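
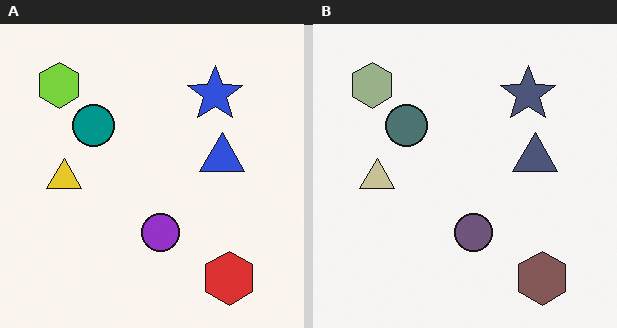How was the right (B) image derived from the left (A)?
This is the original image made much more muted (saturation change).

All colors are more muted and greyish — a global saturation change.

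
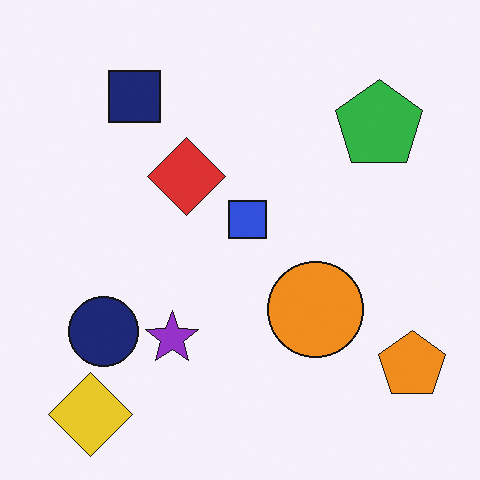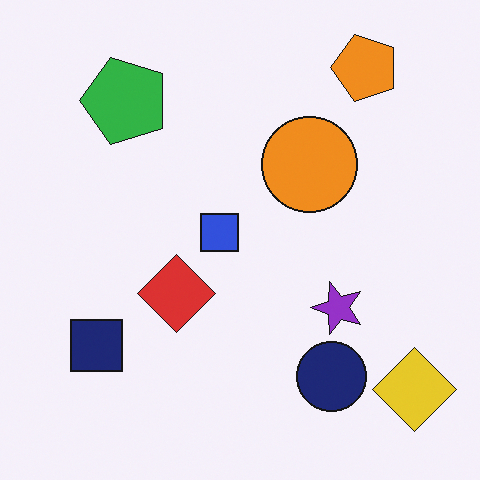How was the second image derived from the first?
The transformation is: rotated 90° counter-clockwise.

The yellow diamond sits in the bottom-left of the first image and the bottom-right of the second — consistent with a whole-image 90° counter-clockwise rotation.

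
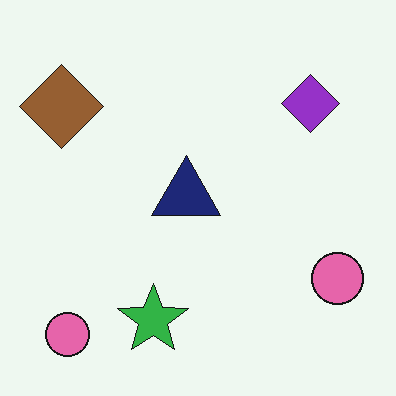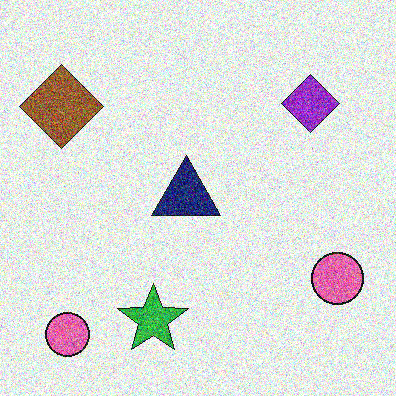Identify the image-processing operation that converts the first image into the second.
This is the original image degraded with a thick layer of grain.

Random speckle covers the whole image, including the flat background.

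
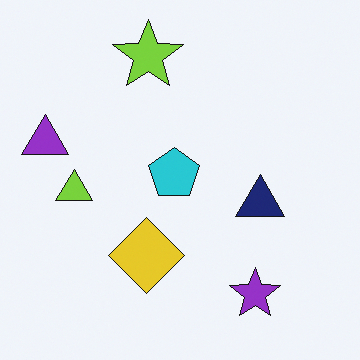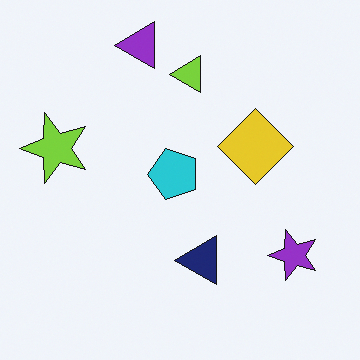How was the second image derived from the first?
The transformation is: transposed (reflected across the top-left ↔ bottom-right diagonal).

Shapes have swapped their row and column positions — what was in the top-right is now in the bottom-left — a diagonal reflection.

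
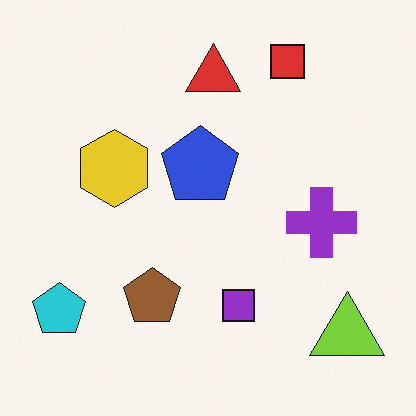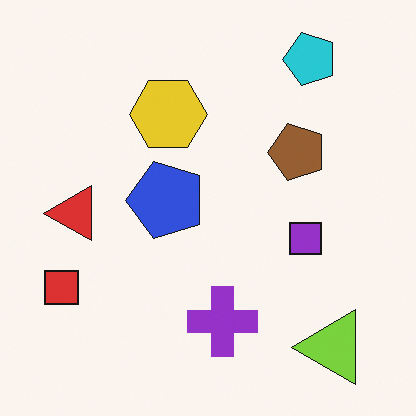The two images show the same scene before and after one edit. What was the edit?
It was transposed (reflected across the top-left ↔ bottom-right diagonal).

Shapes have swapped their row and column positions — what was in the top-right is now in the bottom-left — a diagonal reflection.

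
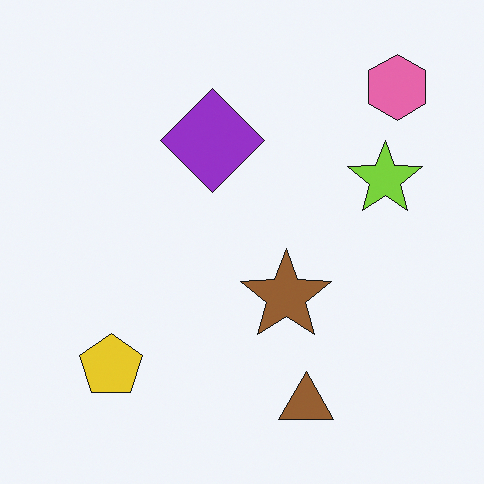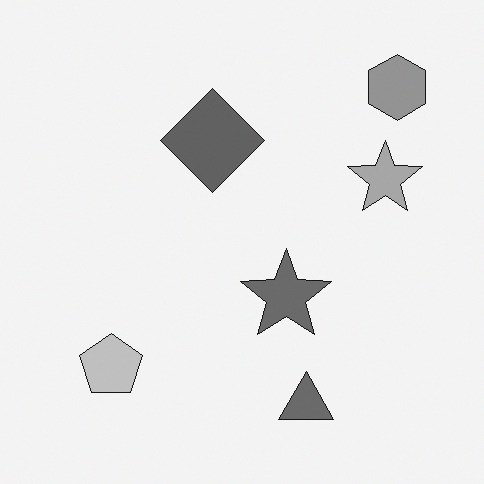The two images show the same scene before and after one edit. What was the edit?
The image was converted to grayscale.

All color is removed — every shape is now a shade of grey.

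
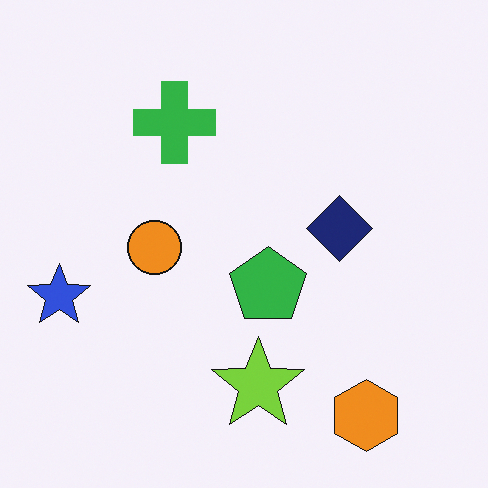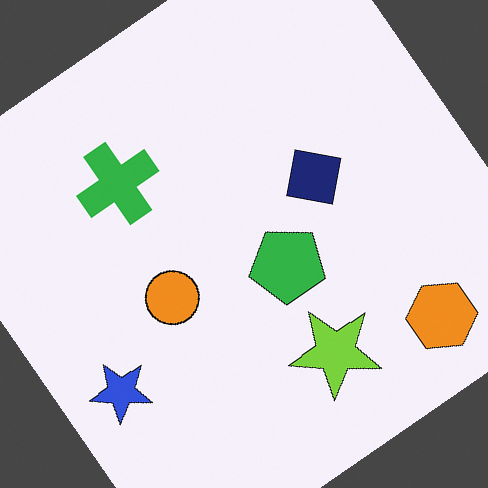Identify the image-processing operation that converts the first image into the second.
This is the original image rotated counter-clockwise by a large amount — several tens of degrees.

Every shape is tilted by the same angle and the image corners show triangular fill wedges — a whole-image rotation by a non-right angle.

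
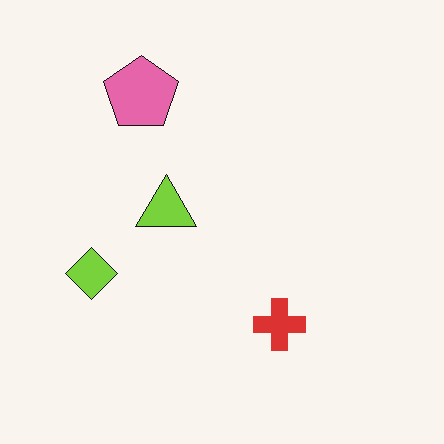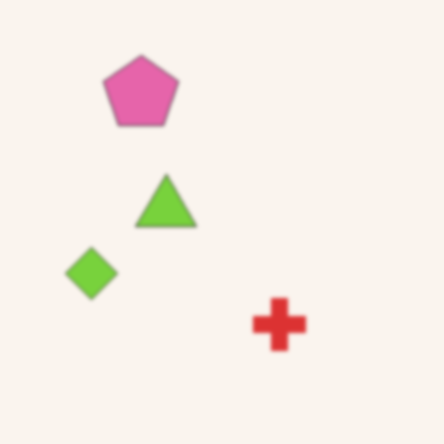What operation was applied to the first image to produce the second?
The transformation is: slightly softened.

Shape edges and outlines are uniformly softened across the whole image.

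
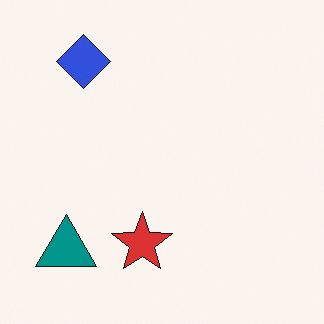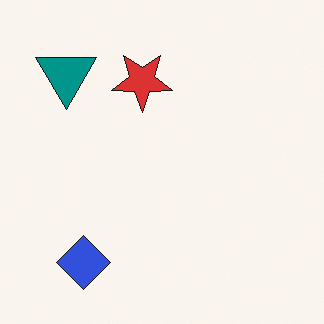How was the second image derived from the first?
The second image is the first flipped vertically (top ↔ bottom).

The blue diamond is in the top-left of the first image and the bottom-left of the second — shapes on opposite sides of the horizontal midline have swapped in a mirror flip.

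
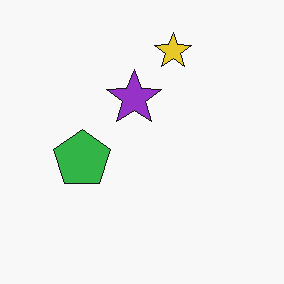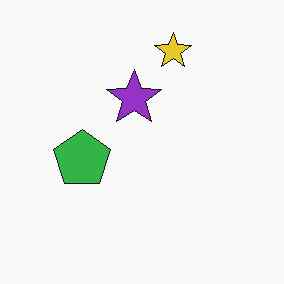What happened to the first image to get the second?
It was given moderate JPEG compression.

Blocky 8×8 compression artifacts appear around shape edges and the flat background shows ringing — characteristic JPEG degradation.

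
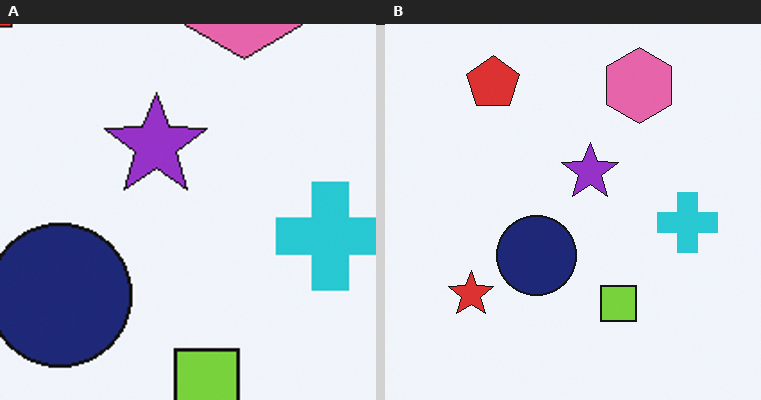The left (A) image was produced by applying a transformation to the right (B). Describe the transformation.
Cropped to a noticeably smaller region and rescaled.

The visible shapes are larger and the field of view is narrower; shapes near the original edges may be partly or wholly outside the frame — a crop-and-rescale.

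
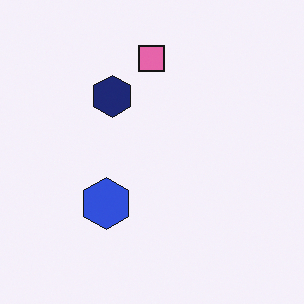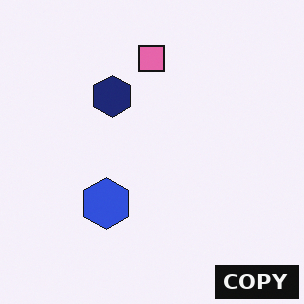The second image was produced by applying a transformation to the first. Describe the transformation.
It was watermarked with the text "COPY" in the lower-right corner.

A dark label reading "COPY" appears in the lower-right corner.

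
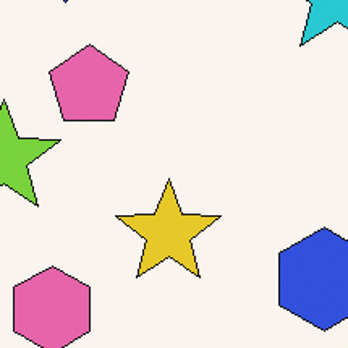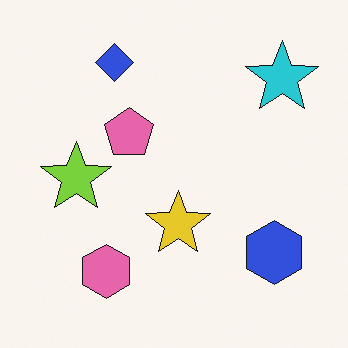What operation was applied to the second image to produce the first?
Cropped to a noticeably smaller region and rescaled.

The visible shapes are larger and the field of view is narrower; shapes near the original edges may be partly or wholly outside the frame — a crop-and-rescale.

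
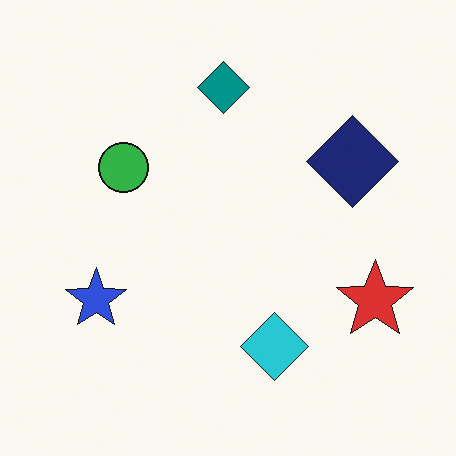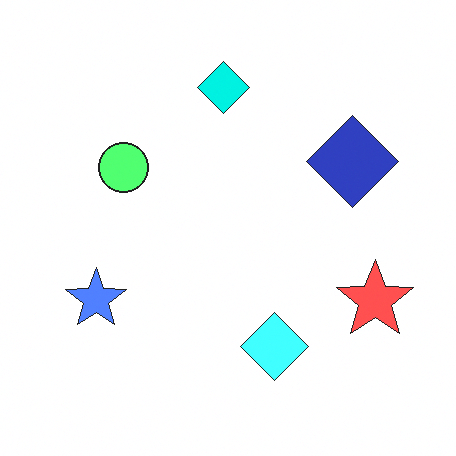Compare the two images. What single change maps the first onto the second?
The second image is the first brightened a lot.

Every pixel — background and shapes alike — is uniformly brightened.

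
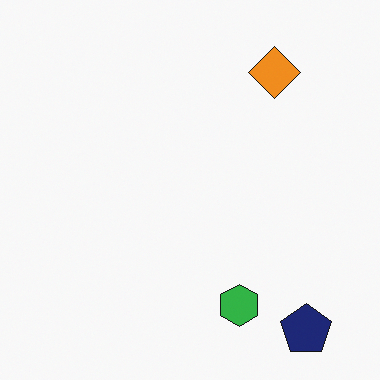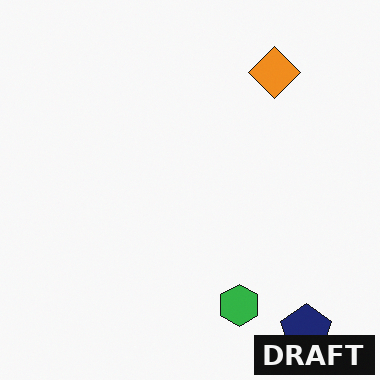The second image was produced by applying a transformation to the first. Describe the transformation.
The image was watermarked with the text "DRAFT" in the lower-right corner.

A dark label reading "DRAFT" appears in the lower-right corner.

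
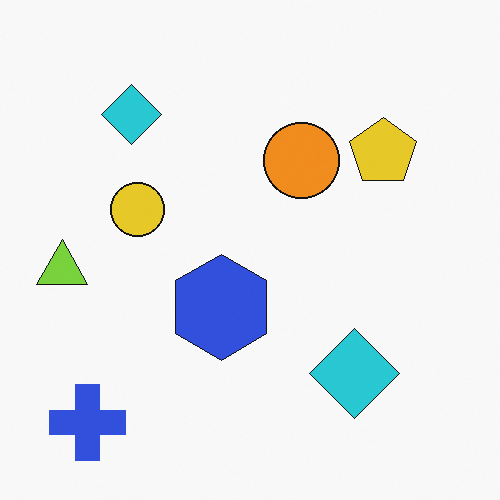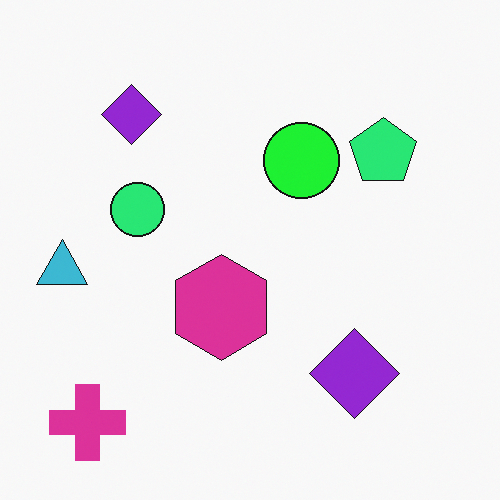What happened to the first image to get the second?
Hue-shifted noticeably.

Every shape's color has rotated by the same amount around the hue wheel — a uniform hue shift.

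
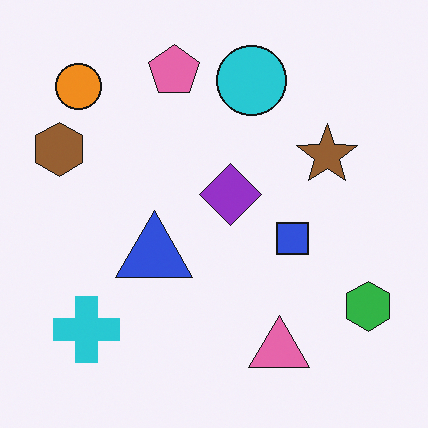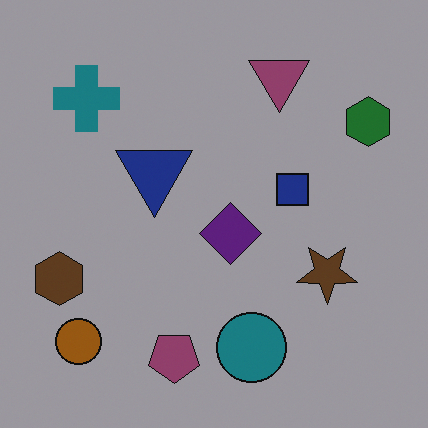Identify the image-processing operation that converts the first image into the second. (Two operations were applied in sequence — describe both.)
Flipped vertically (top ↔ bottom), then noticeably darkened.

The pink pentagon is in the top of the first image and the bottom of the second — shapes on opposite sides of the horizontal midline have swapped in a mirror flip. Every pixel — background and shapes alike — is uniformly darkened.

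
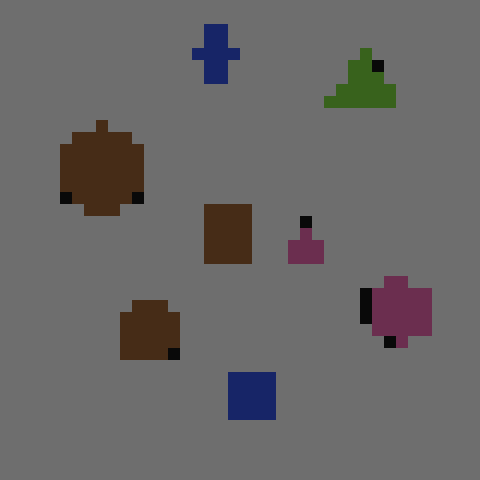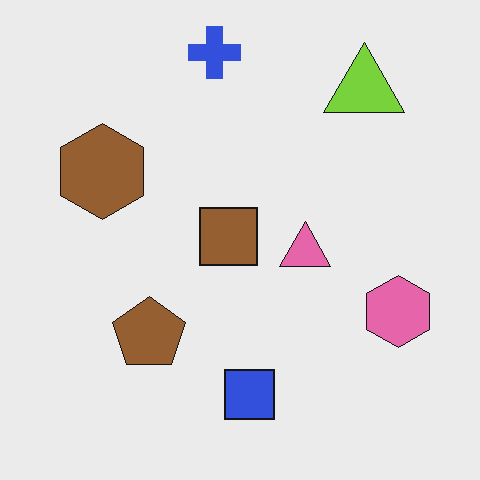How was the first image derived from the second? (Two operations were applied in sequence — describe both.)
Noticeably darkened, then coarsely pixelated.

Every pixel — background and shapes alike — is uniformly darkened. Shapes are reduced to large square blocks; fine edges and outlines are lost — a downscale-then-upscale (mosaic) effect.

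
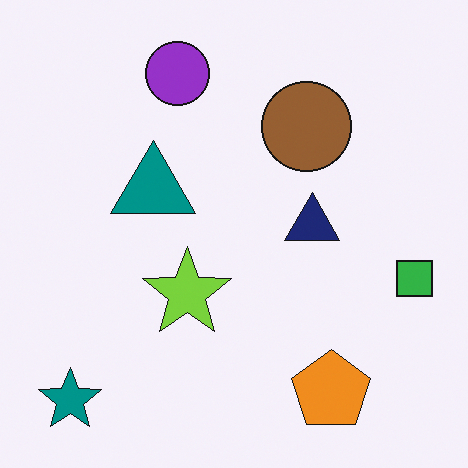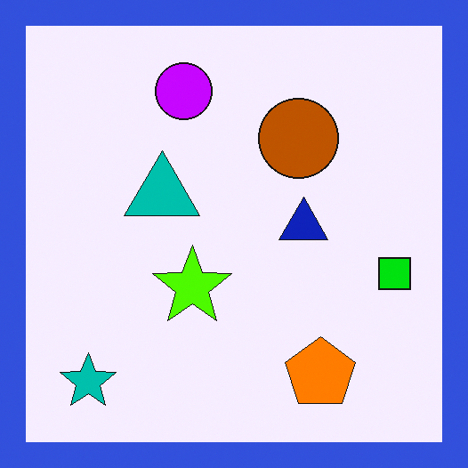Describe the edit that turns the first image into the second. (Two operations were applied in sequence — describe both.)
This is the original image heavily oversaturated, then framed with a blue border.

All colors are more vivid — a global saturation change. A solid blue frame runs around the edge of the second image, with the content slightly shrunk inside it.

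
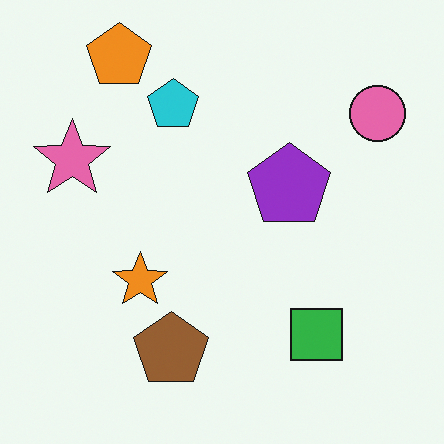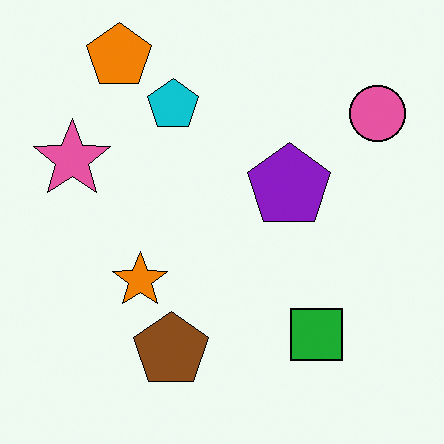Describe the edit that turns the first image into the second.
The image was given slightly increased contrast.

Tones are pushed away from mid-grey across the whole image — a global contrast change.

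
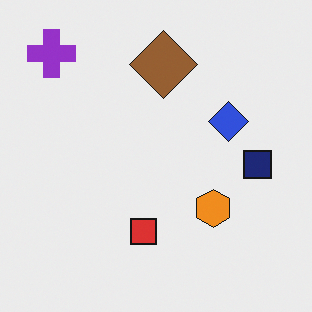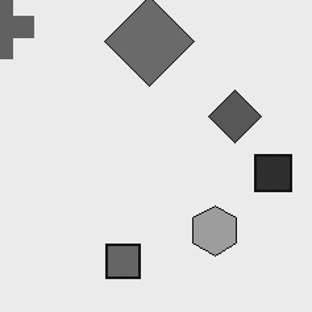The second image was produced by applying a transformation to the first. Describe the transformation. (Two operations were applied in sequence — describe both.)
The transformation is: cropped slightly and scaled back up, then converted to grayscale.

The visible shapes are larger and the field of view is narrower; shapes near the original edges may be partly or wholly outside the frame — a crop-and-rescale. All color is removed — every shape is now a shade of grey.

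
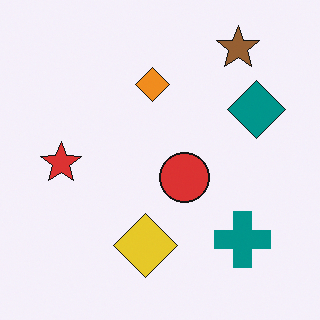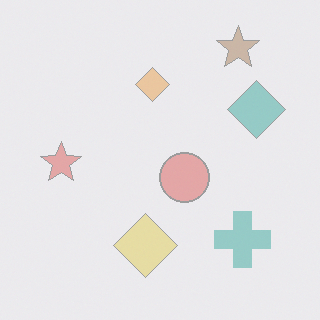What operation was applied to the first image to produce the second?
The second image is the first given much lower contrast.

Tones are pushed toward mid-grey across the whole image — a global contrast change.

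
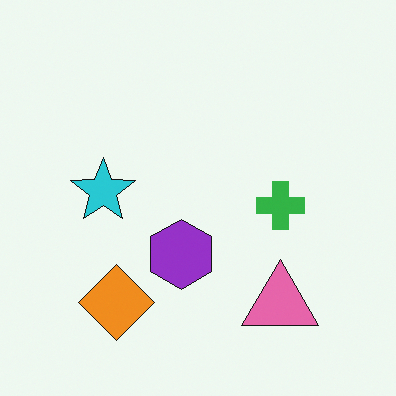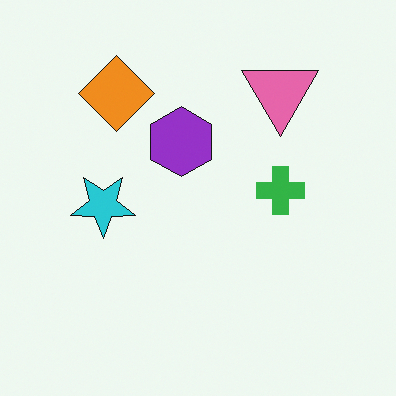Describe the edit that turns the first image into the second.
It was flipped vertically (top ↔ bottom).

The pink triangle is in the bottom-right of the first image and the top-right of the second — shapes on opposite sides of the horizontal midline have swapped in a mirror flip.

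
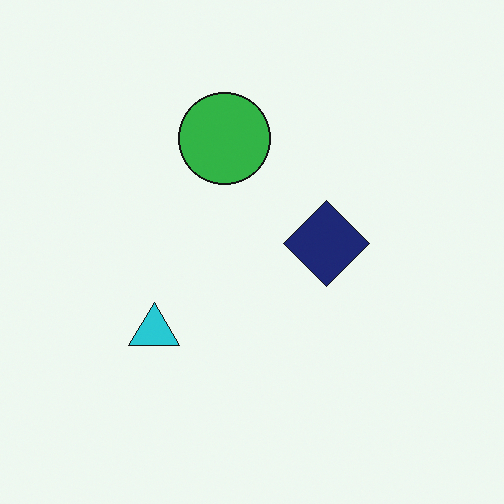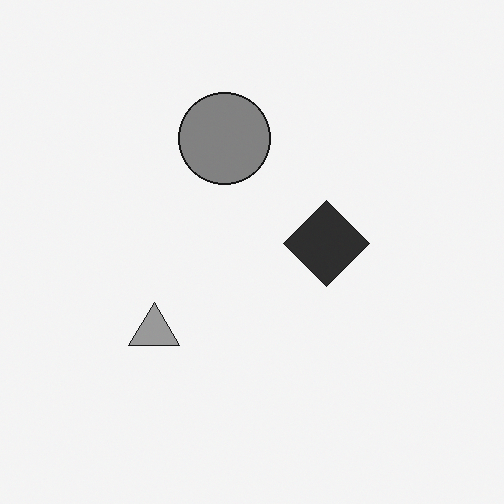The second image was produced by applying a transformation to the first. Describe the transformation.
The second image is the first converted to grayscale.

All color is removed — every shape is now a shade of grey.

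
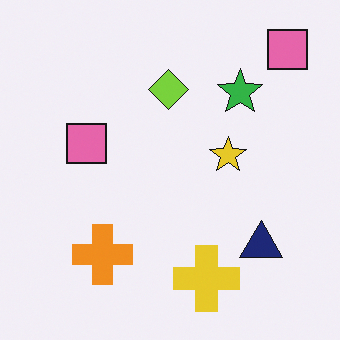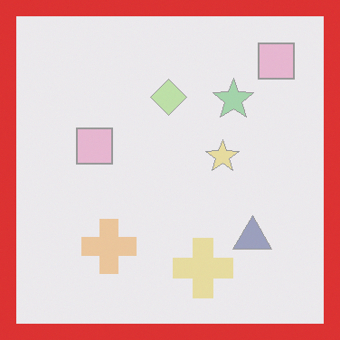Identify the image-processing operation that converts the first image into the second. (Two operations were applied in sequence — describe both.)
The image was given much lower contrast, then framed with a red border.

Tones are pushed toward mid-grey across the whole image — a global contrast change. A solid red frame runs around the edge of the second image, with the content slightly shrunk inside it.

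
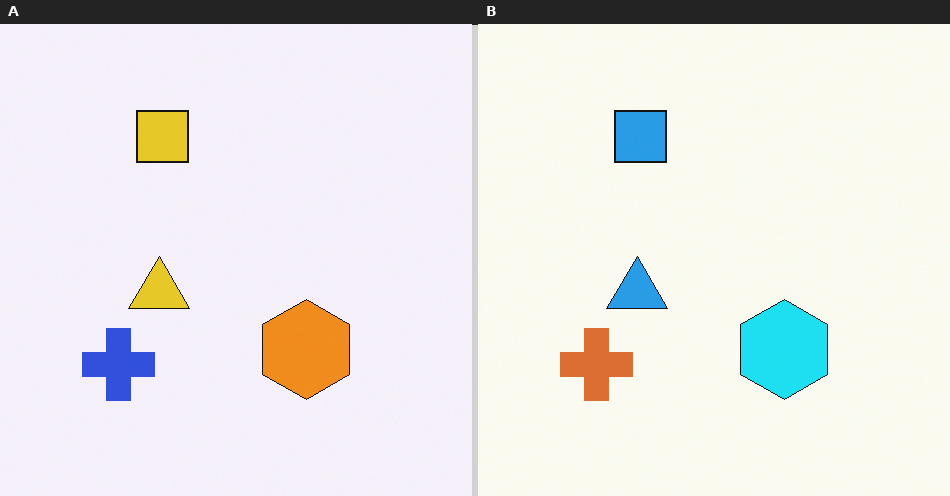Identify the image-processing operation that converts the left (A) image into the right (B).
The image was hue-shifted noticeably.

Every shape's color has rotated by the same amount around the hue wheel — a uniform hue shift.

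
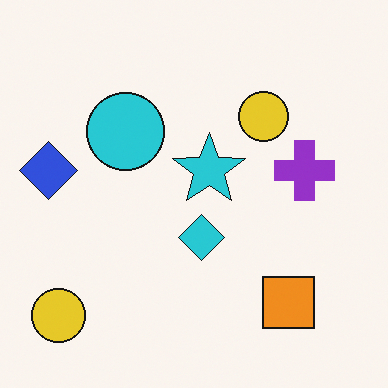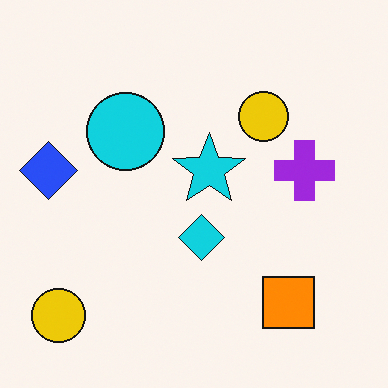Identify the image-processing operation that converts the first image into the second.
The second image is the first slightly oversaturated.

All colors are more vivid — a global saturation change.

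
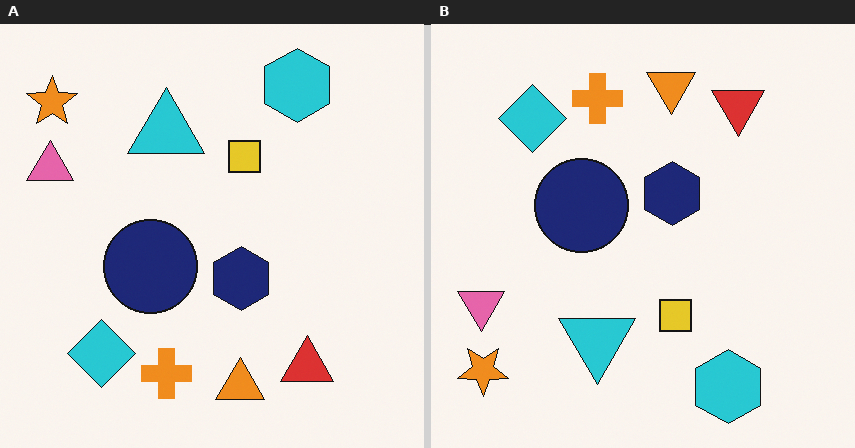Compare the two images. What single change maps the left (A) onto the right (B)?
This is the original image flipped vertically (top ↔ bottom).

The cyan hexagon is in the top-right of the left (A) image and the bottom-right of the right (B) — shapes on opposite sides of the horizontal midline have swapped in a mirror flip.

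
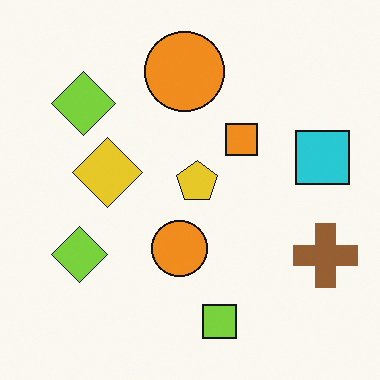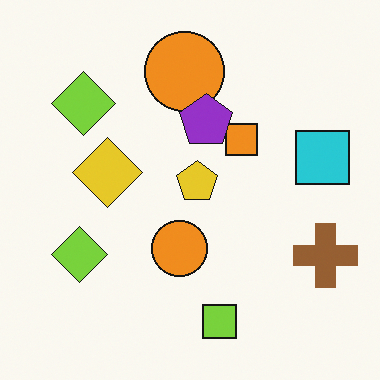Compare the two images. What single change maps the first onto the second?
The second image is the first overlaid with an additional purple pentagon.

A purple pentagon appears in the second image that is absent from the first.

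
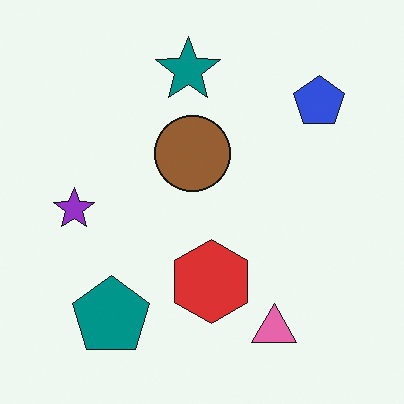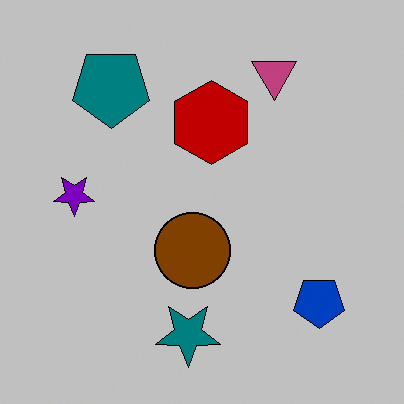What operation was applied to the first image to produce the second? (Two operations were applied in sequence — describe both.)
The second image is the first heavily posterized to just a handful of flat colors, then flipped vertically (top ↔ bottom).

Each flat color has snapped to a coarser quantized level — most visibly, the near-white background has dropped to a flat grey. The teal star is in the top of the first image and the bottom of the second — shapes on opposite sides of the horizontal midline have swapped in a mirror flip.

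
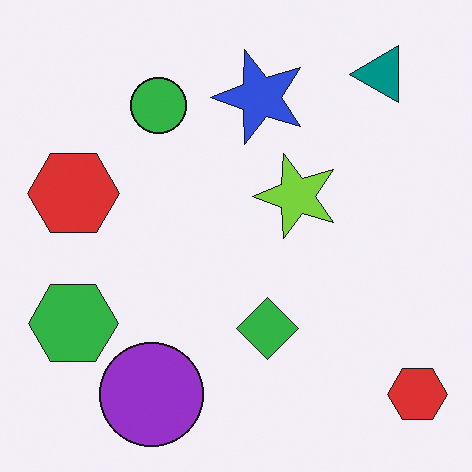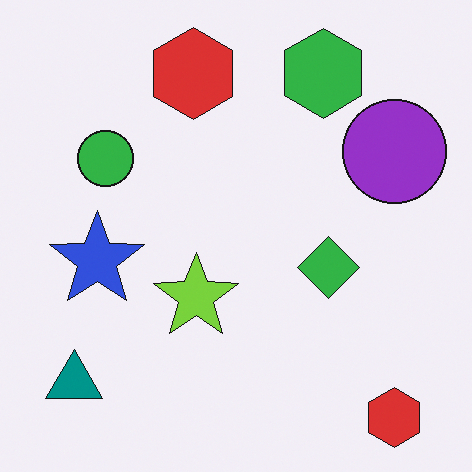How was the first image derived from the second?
It was transposed (reflected across the top-left ↔ bottom-right diagonal).

Shapes have swapped their row and column positions — what was in the top-right is now in the bottom-left — a diagonal reflection.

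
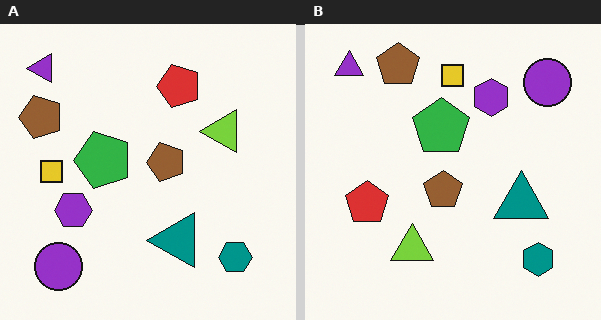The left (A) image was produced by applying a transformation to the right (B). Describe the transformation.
This is the original image transposed (reflected across the top-left ↔ bottom-right diagonal).

Shapes have swapped their row and column positions — what was in the top-right is now in the bottom-left — a diagonal reflection.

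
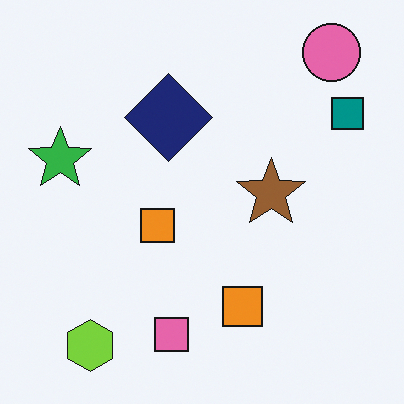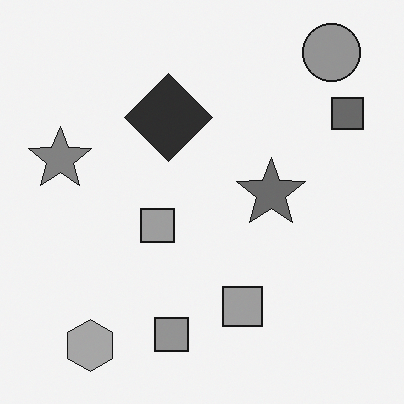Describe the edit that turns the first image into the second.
The second image is the first converted to grayscale.

All color is removed — every shape is now a shade of grey.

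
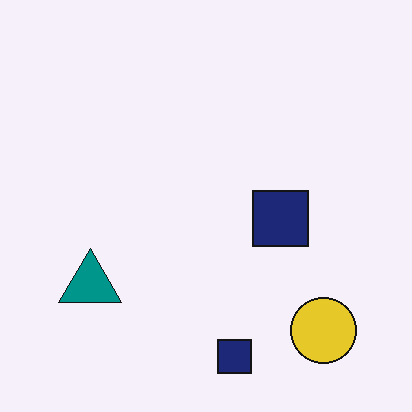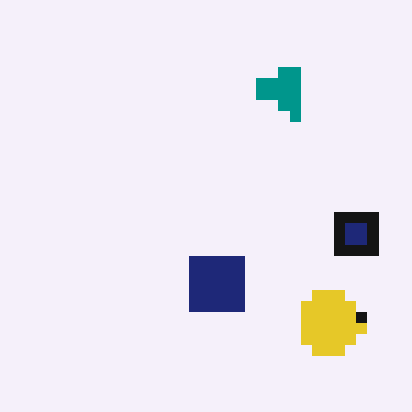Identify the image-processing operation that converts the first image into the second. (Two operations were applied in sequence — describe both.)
It was coarsely pixelated, then transposed (reflected across the top-left ↔ bottom-right diagonal).

Shapes are reduced to large square blocks; fine edges and outlines are lost — a downscale-then-upscale (mosaic) effect. Shapes have swapped their row and column positions — what was in the top-right is now in the bottom-left — a diagonal reflection.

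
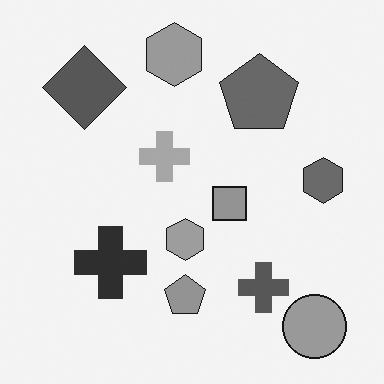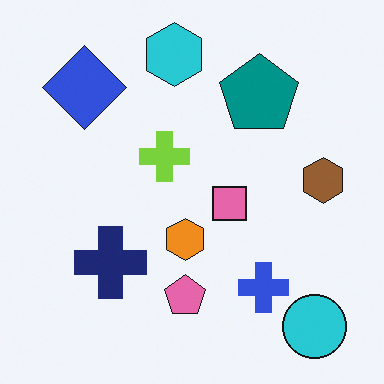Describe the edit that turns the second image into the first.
It was converted to grayscale.

All color is removed — every shape is now a shade of grey.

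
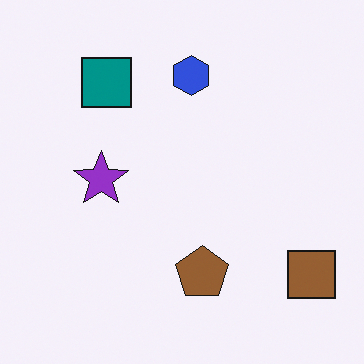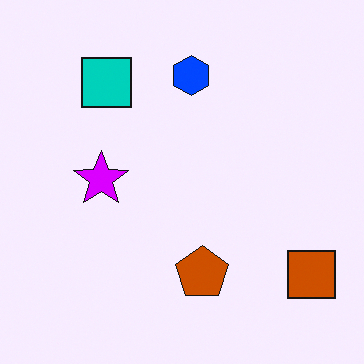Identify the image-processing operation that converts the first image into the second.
The image was made much more vivid (saturation change).

All colors are more vivid — a global saturation change.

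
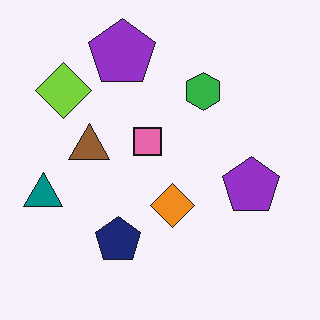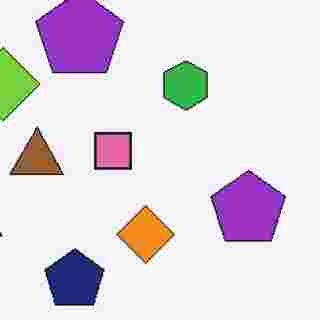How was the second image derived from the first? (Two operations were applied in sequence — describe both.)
The image was cropped slightly and scaled back up, then heavily JPEG-compressed with obvious blocking artifacts.

The visible shapes are larger and the field of view is narrower; shapes near the original edges may be partly or wholly outside the frame — a crop-and-rescale. Blocky 8×8 compression artifacts appear around shape edges and the flat background shows ringing — characteristic JPEG degradation.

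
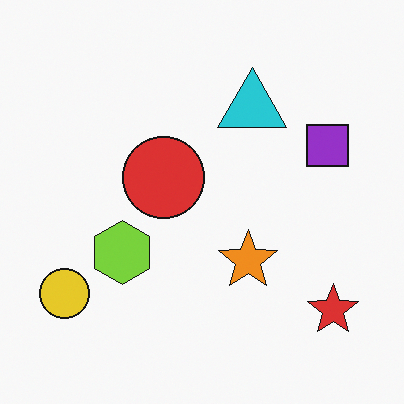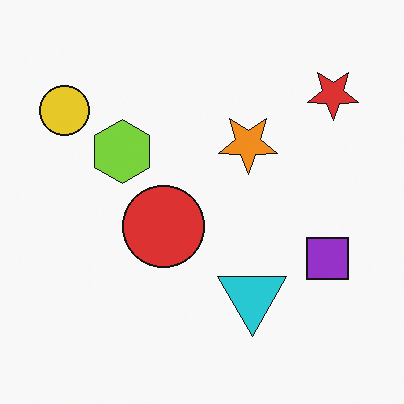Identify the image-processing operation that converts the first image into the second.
The second image is the first flipped vertically (top ↔ bottom).

The red star is in the bottom-right of the first image and the top-right of the second — shapes on opposite sides of the horizontal midline have swapped in a mirror flip.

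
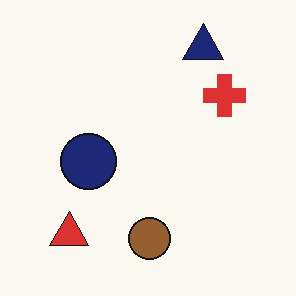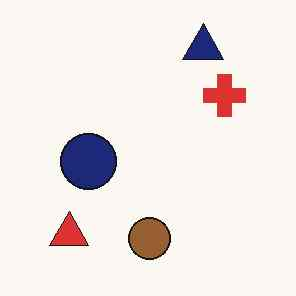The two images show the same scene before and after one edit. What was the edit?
The transformation is: JPEG-compressed with visible artifacts.

Blocky 8×8 compression artifacts appear around shape edges and the flat background shows ringing — characteristic JPEG degradation.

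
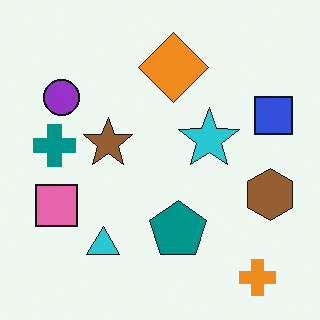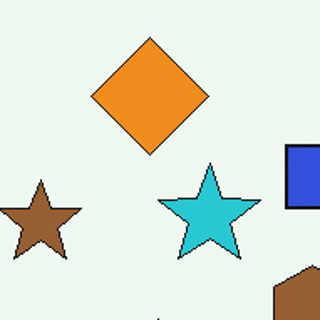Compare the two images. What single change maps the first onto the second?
Cropped to a noticeably smaller region and rescaled.

The visible shapes are larger and the field of view is narrower; shapes near the original edges may be partly or wholly outside the frame — a crop-and-rescale.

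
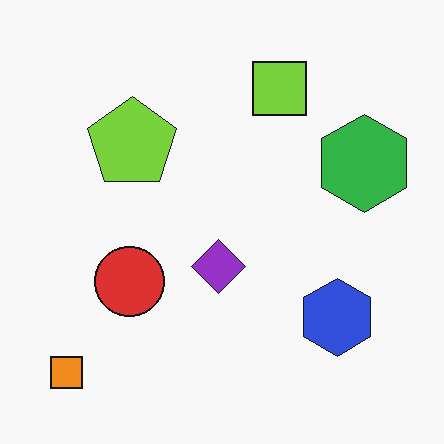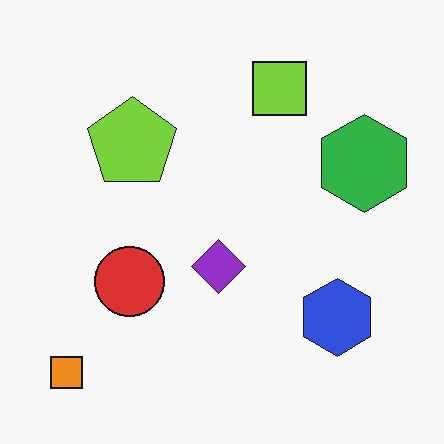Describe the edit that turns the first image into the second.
The image was JPEG-compressed with visible artifacts.

Blocky 8×8 compression artifacts appear around shape edges and the flat background shows ringing — characteristic JPEG degradation.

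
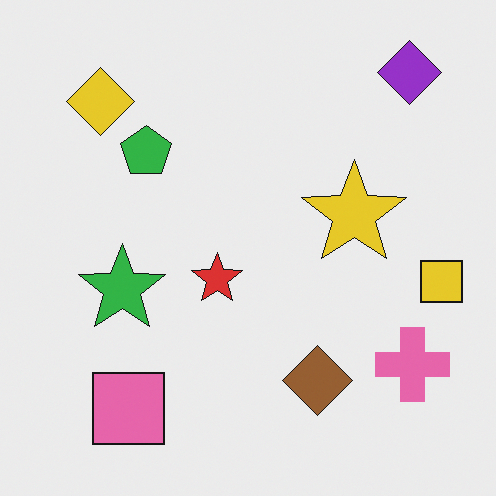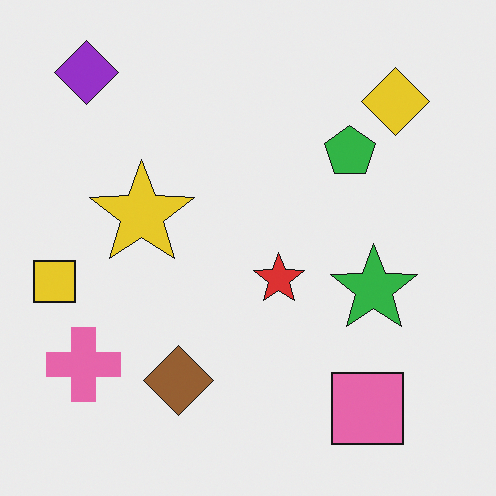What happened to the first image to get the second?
It was flipped horizontally (left ↔ right).

The yellow square is in the right of the first image and the left of the second — shapes on opposite sides of the vertical midline have swapped in a mirror flip.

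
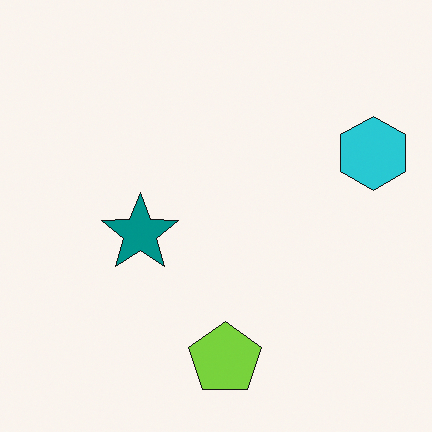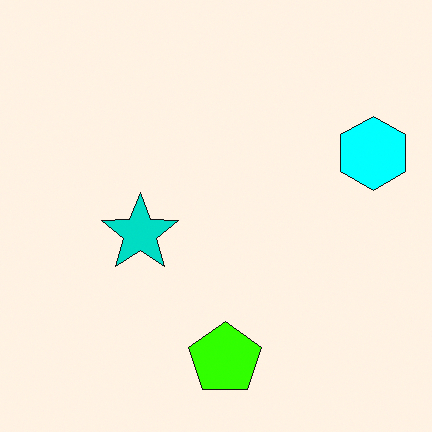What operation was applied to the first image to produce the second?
This is the original image made much more vivid (saturation change).

All colors are more vivid — a global saturation change.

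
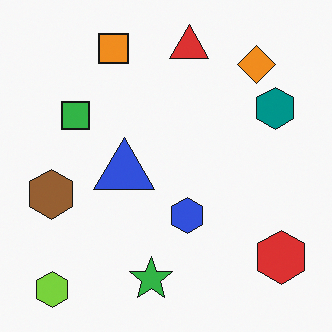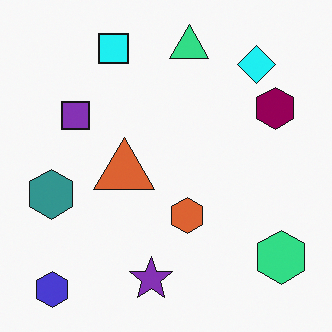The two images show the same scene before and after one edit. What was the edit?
This is the original image hue-shifted through roughly a third of the color wheel.

Every shape's color has rotated by the same amount around the hue wheel — a uniform hue shift.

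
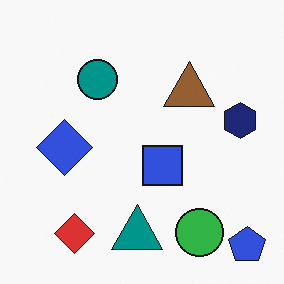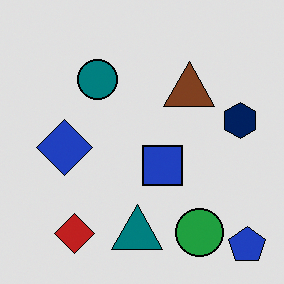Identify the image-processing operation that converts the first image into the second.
The second image is the first posterized to a reduced palette.

Each flat color has snapped to a coarser quantized level — most visibly, the near-white background has dropped to a flat grey.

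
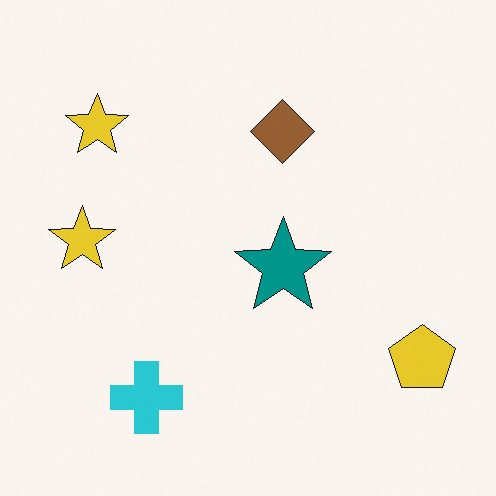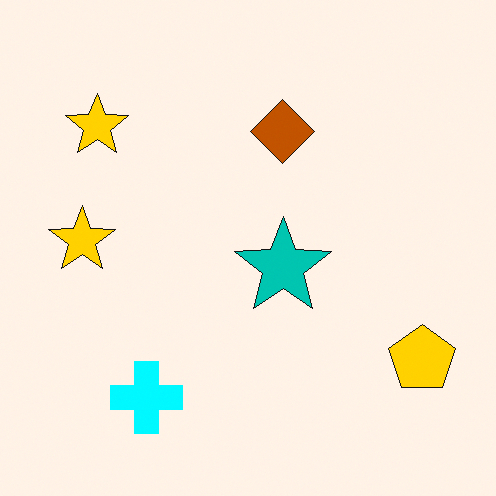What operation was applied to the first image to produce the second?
Made much more vivid (saturation change).

All colors are more vivid — a global saturation change.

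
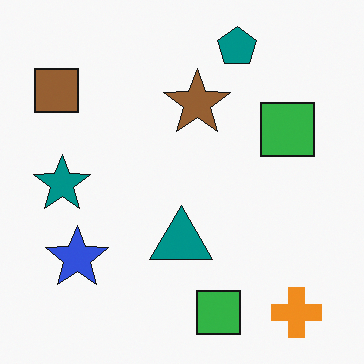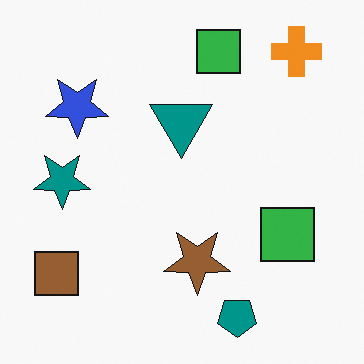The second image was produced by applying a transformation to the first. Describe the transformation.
The second image is the first flipped vertically (top ↔ bottom).

The teal pentagon is in the top of the first image and the bottom of the second — shapes on opposite sides of the horizontal midline have swapped in a mirror flip.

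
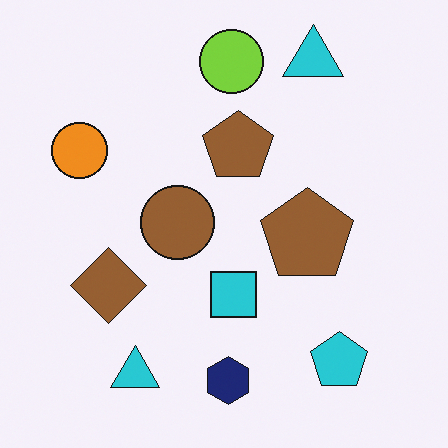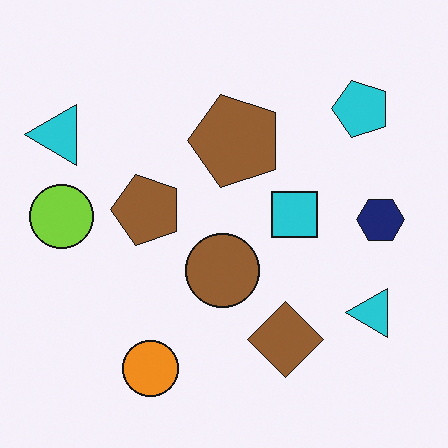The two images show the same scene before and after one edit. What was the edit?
The transformation is: rotated 90° counter-clockwise.

The cyan pentagon sits in the bottom-right of the first image and the top-right of the second — consistent with a whole-image 90° counter-clockwise rotation.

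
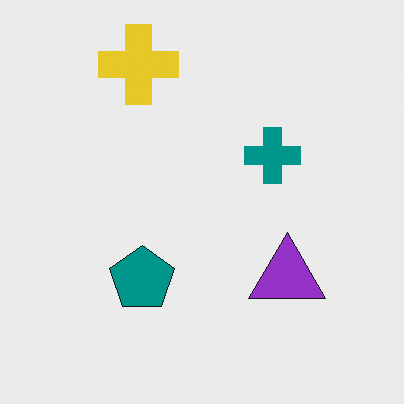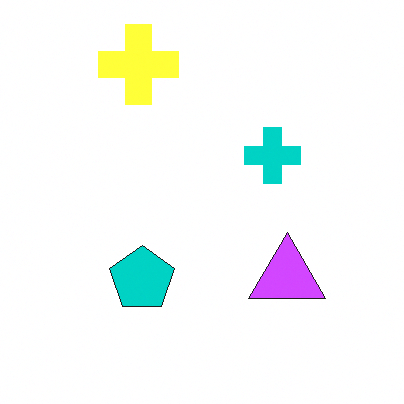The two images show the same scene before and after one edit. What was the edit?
The image was brightened a lot.

Every pixel — background and shapes alike — is uniformly brightened.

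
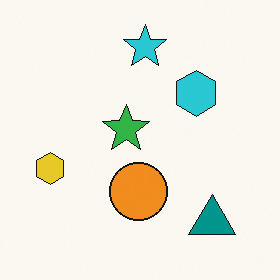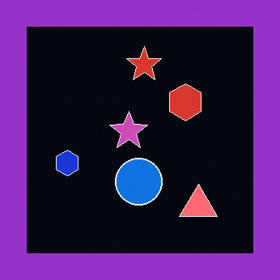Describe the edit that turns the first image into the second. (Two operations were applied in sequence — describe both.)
The image was color-inverted (negative), then framed with a purple border.

The light background has become dark and every shape's color is its complement — a photographic negative. A solid purple frame runs around the edge of the second image, with the content slightly shrunk inside it.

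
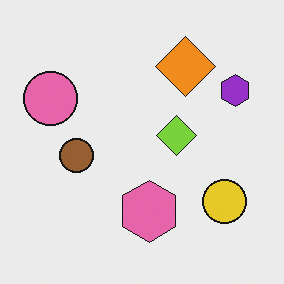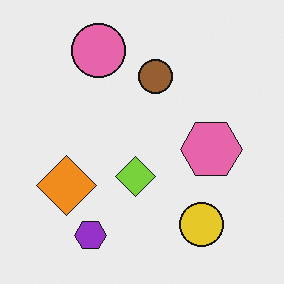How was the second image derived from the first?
The image was transposed (reflected across the top-left ↔ bottom-right diagonal).

Shapes have swapped their row and column positions — what was in the top-right is now in the bottom-left — a diagonal reflection.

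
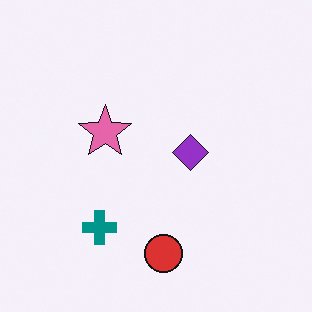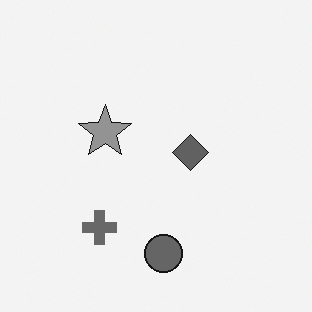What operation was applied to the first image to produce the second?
This is the original image converted to grayscale.

All color is removed — every shape is now a shade of grey.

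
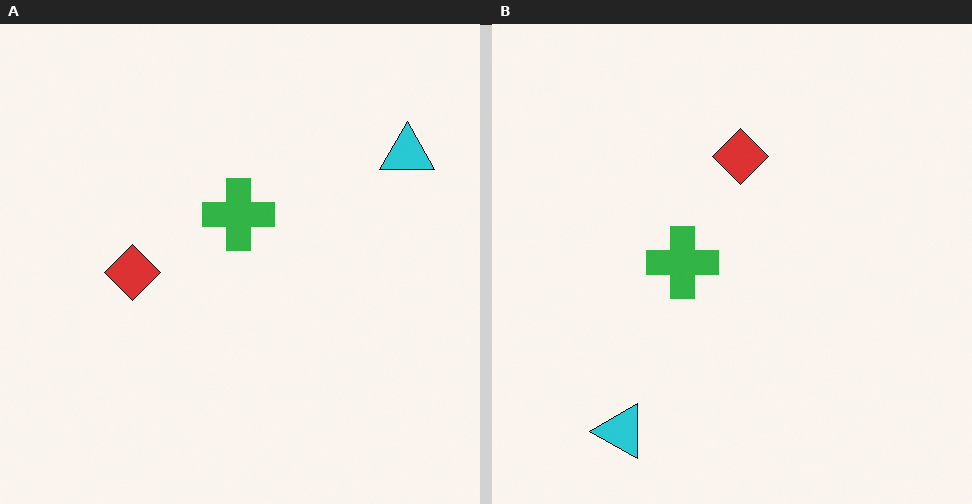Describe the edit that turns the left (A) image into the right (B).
The right (B) image is the left (A) transposed (reflected across the top-left ↔ bottom-right diagonal).

Shapes have swapped their row and column positions — what was in the top-right is now in the bottom-left — a diagonal reflection.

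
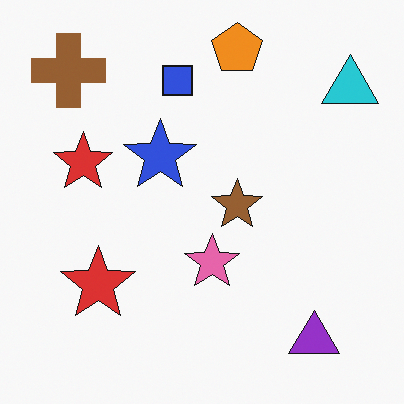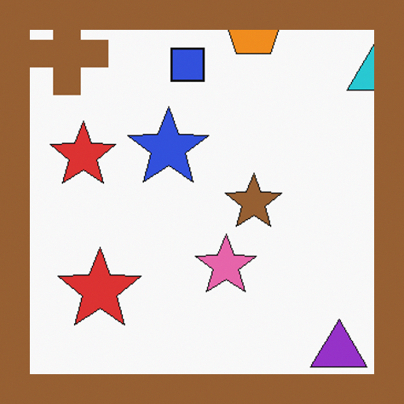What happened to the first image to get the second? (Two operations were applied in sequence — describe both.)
This is the original image cropped slightly and scaled back up, then framed with a brown border.

The visible shapes are larger and the field of view is narrower; shapes near the original edges may be partly or wholly outside the frame — a crop-and-rescale. A solid brown frame runs around the edge of the second image, with the content slightly shrunk inside it.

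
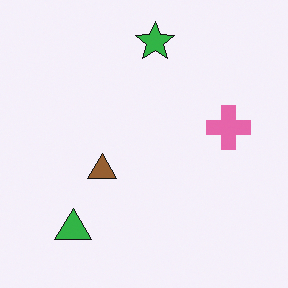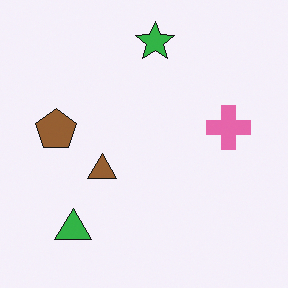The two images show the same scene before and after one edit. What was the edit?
The transformation is: overlaid with an additional brown pentagon.

A brown pentagon appears in the second image that is absent from the first.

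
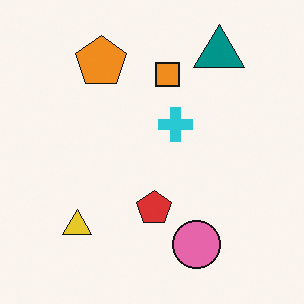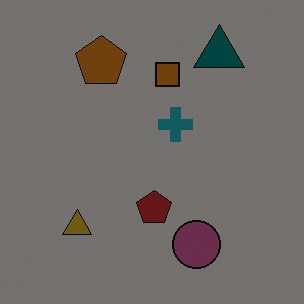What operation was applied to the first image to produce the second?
The transformation is: noticeably darkened.

Every pixel — background and shapes alike — is uniformly darkened.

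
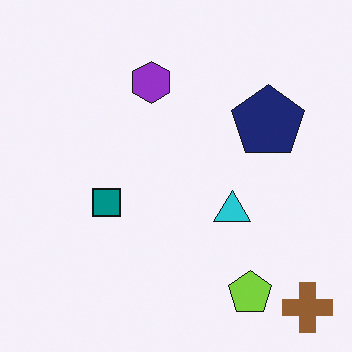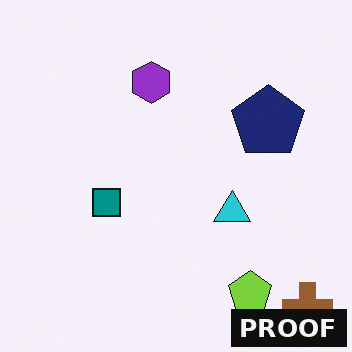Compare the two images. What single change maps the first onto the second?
The image was watermarked with the text "PROOF" in the lower-right corner.

A dark label reading "PROOF" appears in the lower-right corner.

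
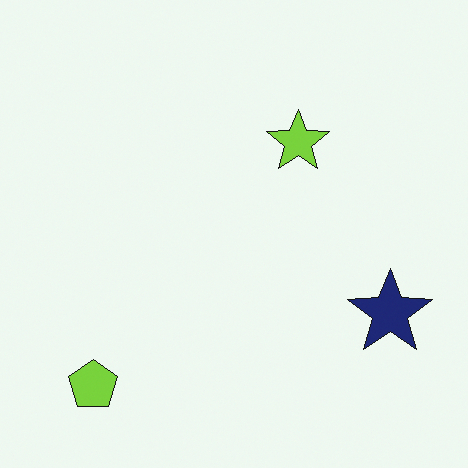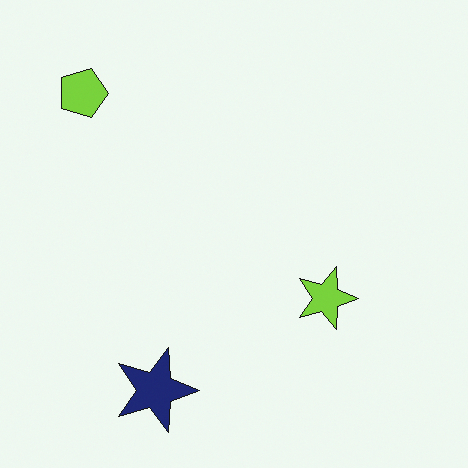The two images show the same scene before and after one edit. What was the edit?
The second image is the first rotated 90° clockwise.

The lime pentagon sits in the bottom-left of the first image and the top-left of the second — consistent with a whole-image 90° clockwise rotation.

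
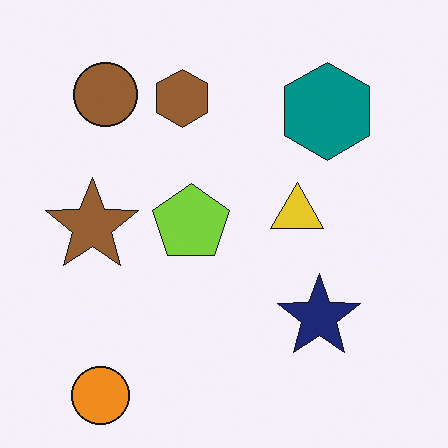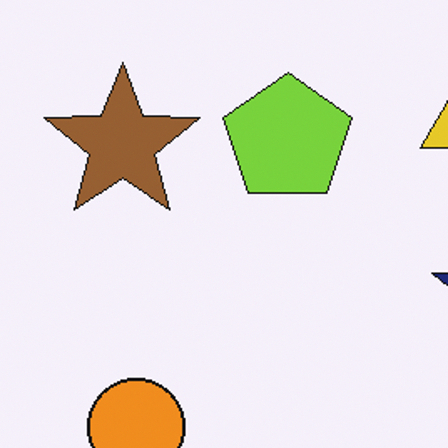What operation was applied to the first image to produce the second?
The transformation is: cropped to a noticeably smaller region and rescaled.

The visible shapes are larger and the field of view is narrower; shapes near the original edges may be partly or wholly outside the frame — a crop-and-rescale.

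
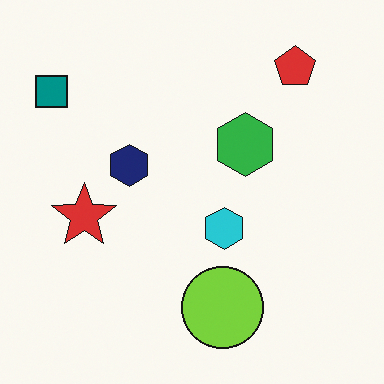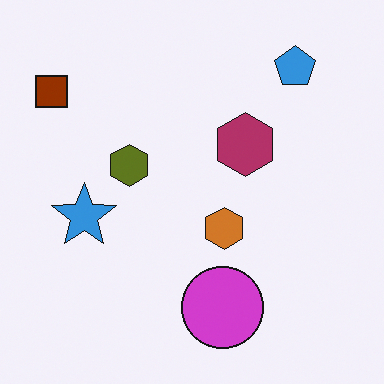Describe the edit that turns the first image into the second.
It was hue-shifted by a large amount.

Every shape's color has rotated by the same amount around the hue wheel — a uniform hue shift.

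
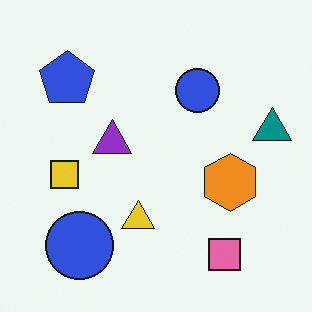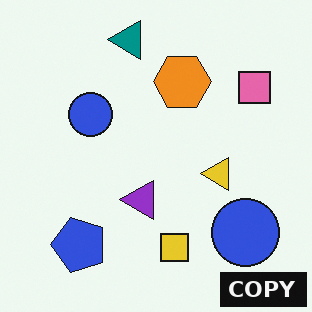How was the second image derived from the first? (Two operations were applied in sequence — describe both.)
The second image is the first rotated 90° counter-clockwise, then watermarked with the text "COPY" in the lower-right corner.

The pink square sits in the bottom-right of the first image and the top-right of the second — consistent with a whole-image 90° counter-clockwise rotation. A dark label reading "COPY" appears in the lower-right corner.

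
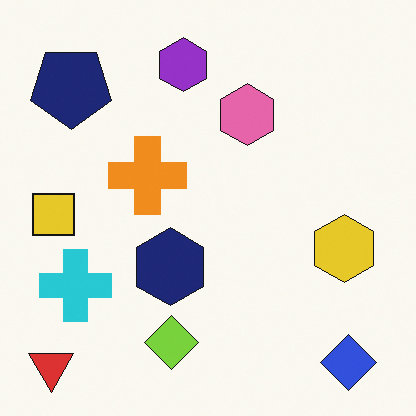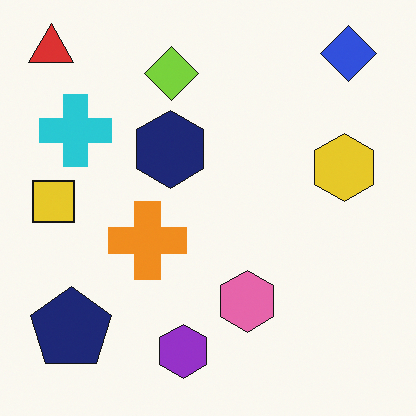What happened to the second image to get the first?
The image was flipped vertically (top ↔ bottom).

The red triangle is in the top-left of the second image and the bottom-left of the first — shapes on opposite sides of the horizontal midline have swapped in a mirror flip.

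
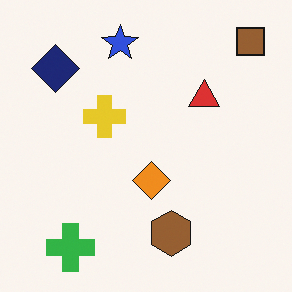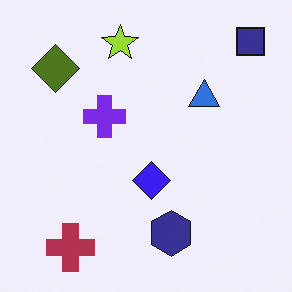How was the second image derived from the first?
The second image is the first hue-shifted by a large amount.

Every shape's color has rotated by the same amount around the hue wheel — a uniform hue shift.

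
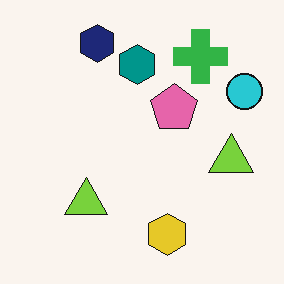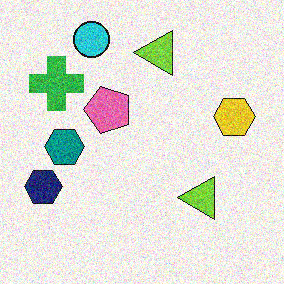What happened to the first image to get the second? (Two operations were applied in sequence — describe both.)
It was rotated 90° counter-clockwise, then degraded with visible gaussian noise.

The cyan circle sits in the top-right of the first image and the top-left of the second — consistent with a whole-image 90° counter-clockwise rotation. Random speckle covers the whole image, including the flat background.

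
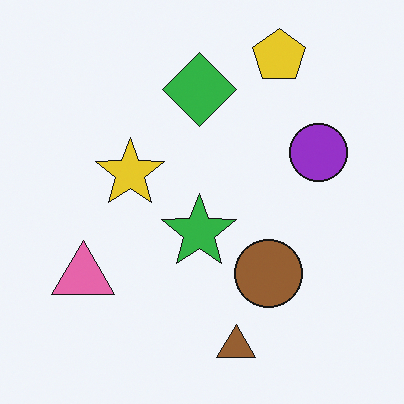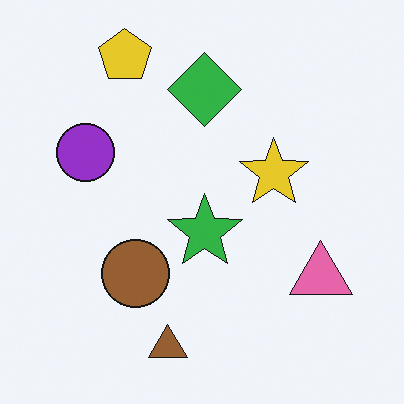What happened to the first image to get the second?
This is the original image flipped horizontally (left ↔ right).

The pink triangle is in the bottom-left of the first image and the bottom-right of the second — shapes on opposite sides of the vertical midline have swapped in a mirror flip.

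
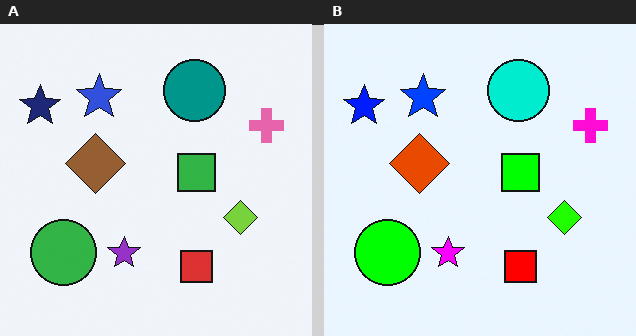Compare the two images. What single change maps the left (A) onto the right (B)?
The image was heavily oversaturated.

All colors are more vivid — a global saturation change.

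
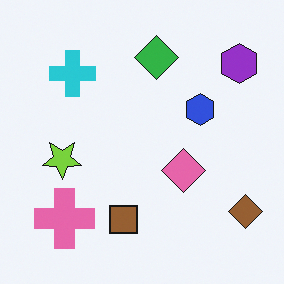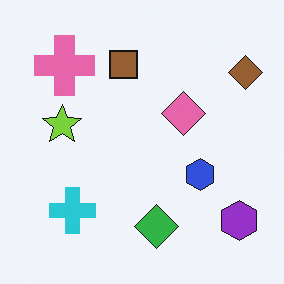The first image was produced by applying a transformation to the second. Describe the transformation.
This is the original image flipped vertically (top ↔ bottom).

The green diamond is in the bottom of the second image and the top of the first — shapes on opposite sides of the horizontal midline have swapped in a mirror flip.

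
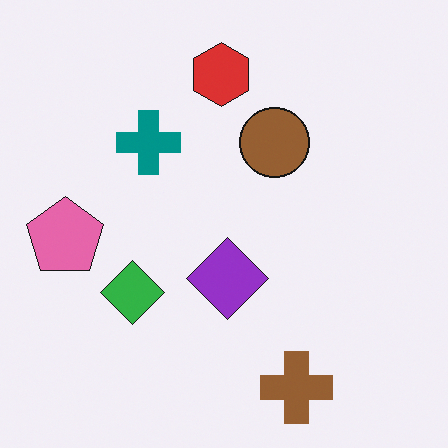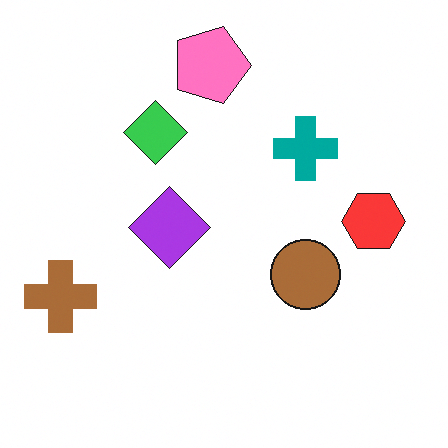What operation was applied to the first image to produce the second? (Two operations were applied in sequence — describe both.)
Brightened a little, then rotated 90° clockwise.

Every pixel — background and shapes alike — is uniformly brightened. The brown cross sits in the bottom of the first image and the left of the second — consistent with a whole-image 90° clockwise rotation.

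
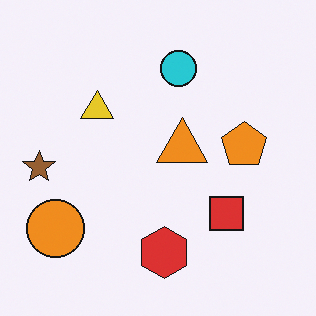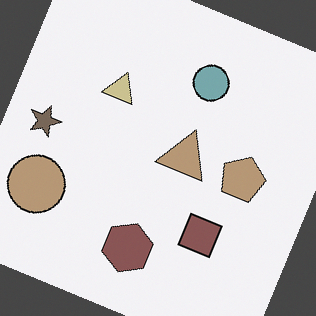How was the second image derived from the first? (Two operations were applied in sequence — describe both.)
The image was rotated clockwise by a clearly visible amount, then made much more muted (saturation change).

Every shape is tilted by the same angle and the image corners show triangular fill wedges — a whole-image rotation by a non-right angle. All colors are more muted and greyish — a global saturation change.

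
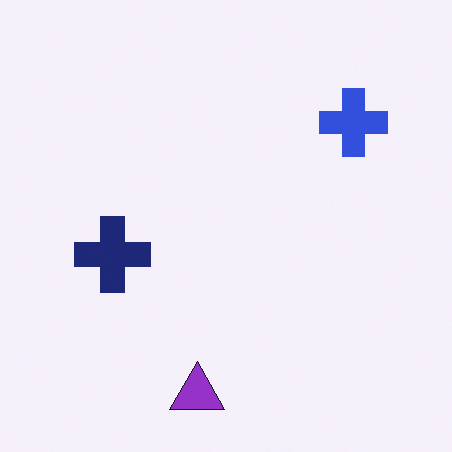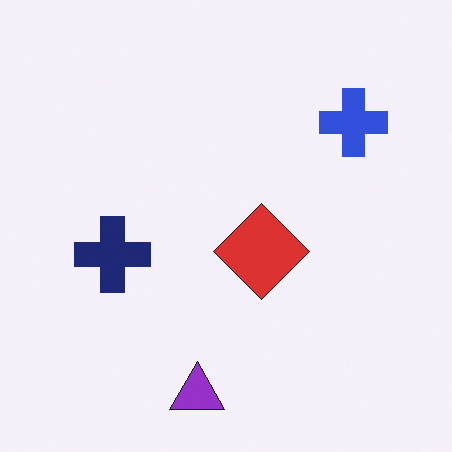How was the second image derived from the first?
It was overlaid with an additional red diamond.

A red diamond appears in the second image that is absent from the first.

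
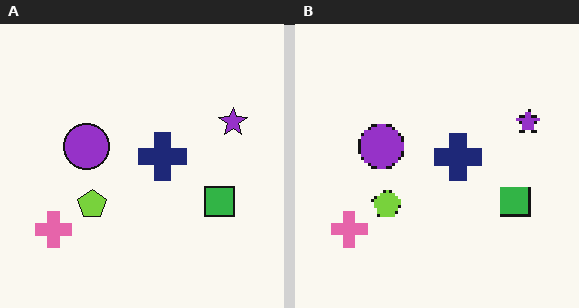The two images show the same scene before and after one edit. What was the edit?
The transformation is: lightly pixelated (a mild mosaic effect).

Shapes are reduced to large square blocks; fine edges and outlines are lost — a downscale-then-upscale (mosaic) effect.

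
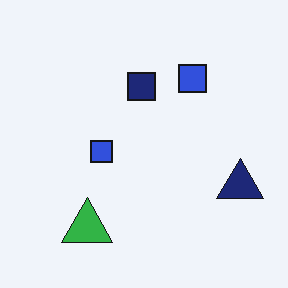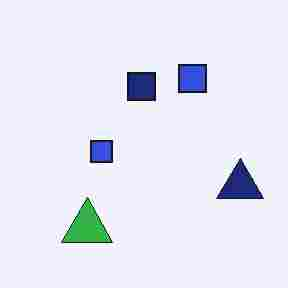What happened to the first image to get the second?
It was degraded with heavy JPEG compression.

Blocky 8×8 compression artifacts appear around shape edges and the flat background shows ringing — characteristic JPEG degradation.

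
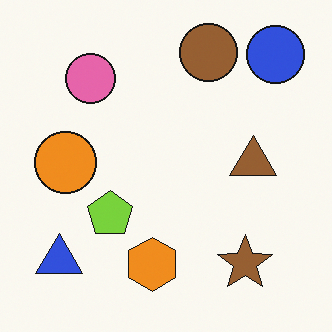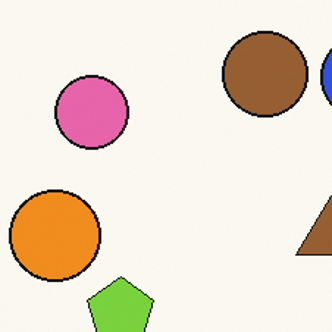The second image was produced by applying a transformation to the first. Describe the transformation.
The second image is the first cropped to a modestly smaller region and rescaled.

The visible shapes are larger and the field of view is narrower; shapes near the original edges may be partly or wholly outside the frame — a crop-and-rescale.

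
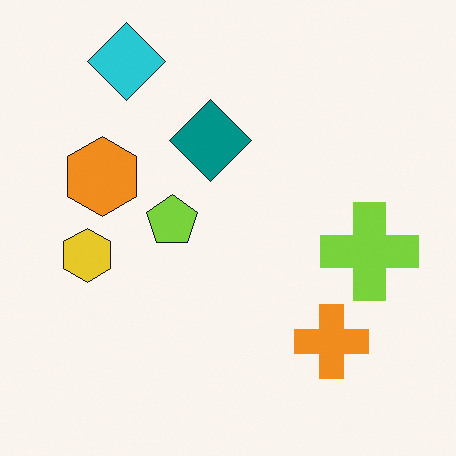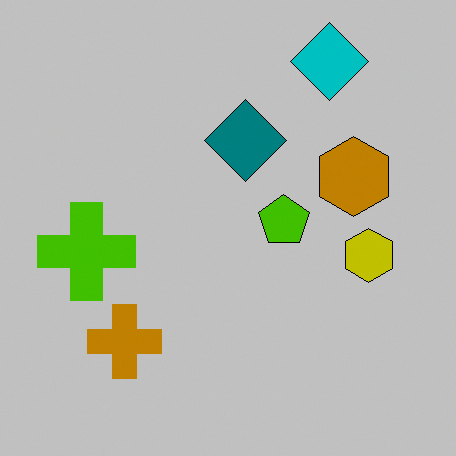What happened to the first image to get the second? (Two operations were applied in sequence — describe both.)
The second image is the first flipped horizontally (left ↔ right), then aggressively posterized.

The yellow hexagon is in the left of the first image and the right of the second — shapes on opposite sides of the vertical midline have swapped in a mirror flip. Each flat color has snapped to a coarser quantized level — most visibly, the near-white background has dropped to a flat grey.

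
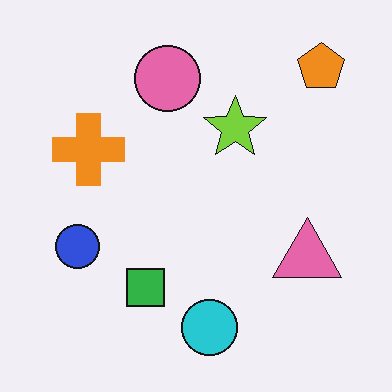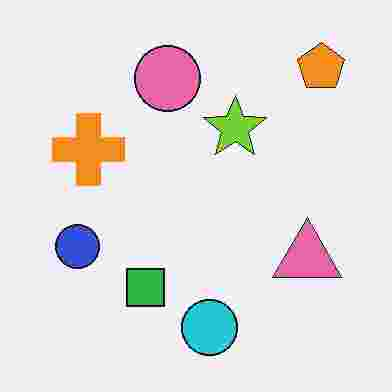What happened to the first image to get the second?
Degraded with heavy JPEG compression.

Blocky 8×8 compression artifacts appear around shape edges and the flat background shows ringing — characteristic JPEG degradation.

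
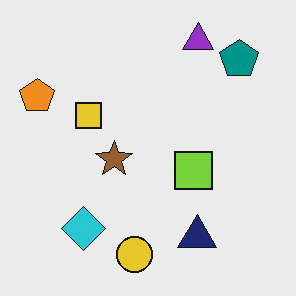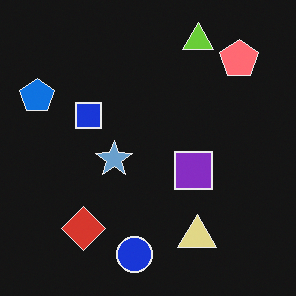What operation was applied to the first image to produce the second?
This is the original image color-inverted (negative).

The light background has become dark and every shape's color is its complement — a photographic negative.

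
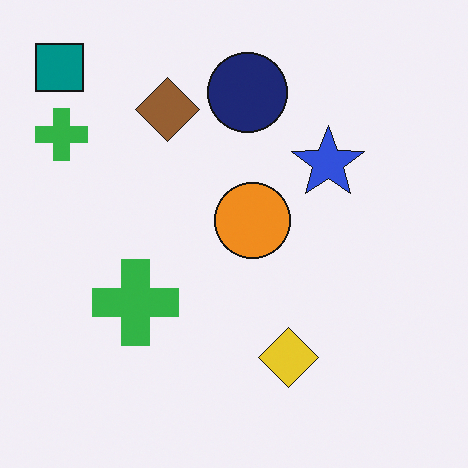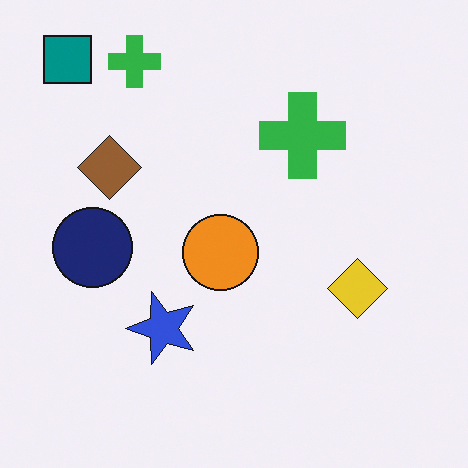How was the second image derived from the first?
This is the original image transposed (reflected across the top-left ↔ bottom-right diagonal).

Shapes have swapped their row and column positions — what was in the top-right is now in the bottom-left — a diagonal reflection.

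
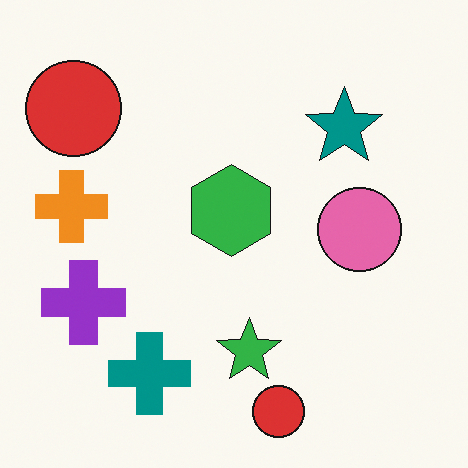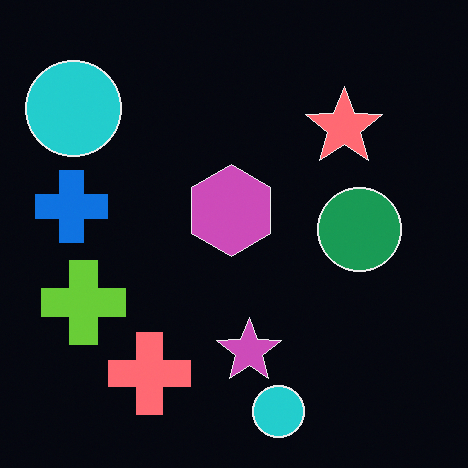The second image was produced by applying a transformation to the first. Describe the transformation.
This is the original image color-inverted (negative).

The light background has become dark and every shape's color is its complement — a photographic negative.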